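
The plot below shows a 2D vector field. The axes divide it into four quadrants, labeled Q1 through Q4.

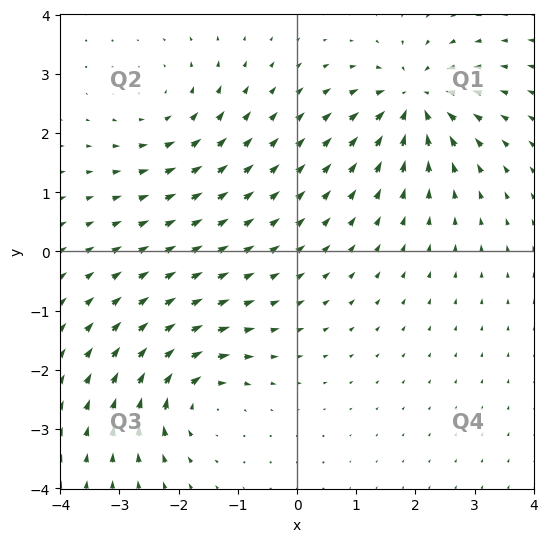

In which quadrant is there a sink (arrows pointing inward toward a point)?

The sink sits at approximately (2.0, 2.6), which lies in quadrant Q1. The divergence there is about -6, negative as expected for a sink.

Q1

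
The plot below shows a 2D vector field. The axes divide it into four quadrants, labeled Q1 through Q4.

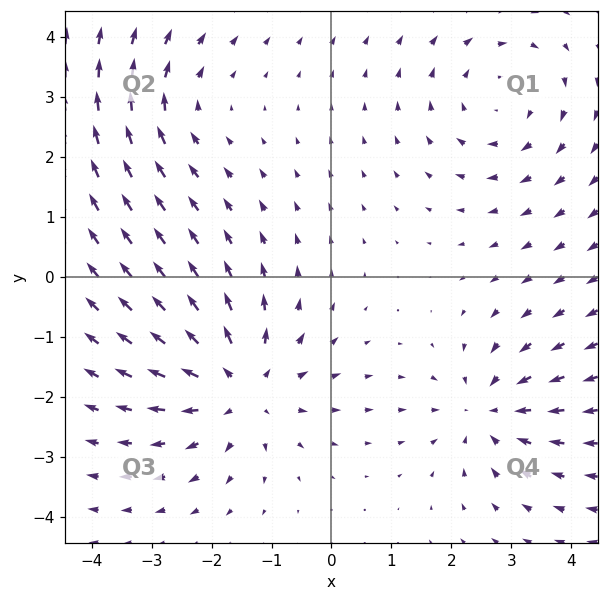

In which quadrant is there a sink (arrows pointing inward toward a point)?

Q4

The sink sits at approximately (2.6, -2.2), which lies in quadrant Q4. The divergence there is about -4, negative as expected for a sink.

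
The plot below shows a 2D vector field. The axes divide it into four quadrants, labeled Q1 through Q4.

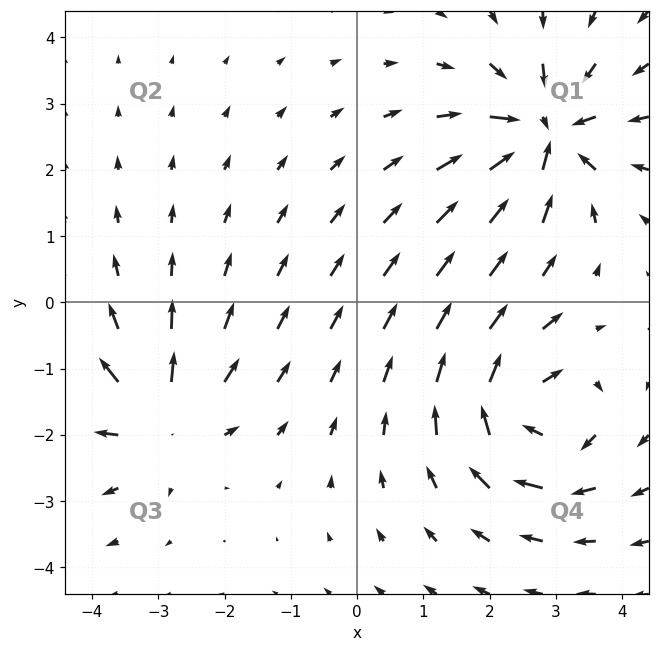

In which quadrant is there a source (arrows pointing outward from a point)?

The source sits at approximately (-3.0, -1.8), which lies in quadrant Q3. The divergence there is about +4, positive as expected for a source.

Q3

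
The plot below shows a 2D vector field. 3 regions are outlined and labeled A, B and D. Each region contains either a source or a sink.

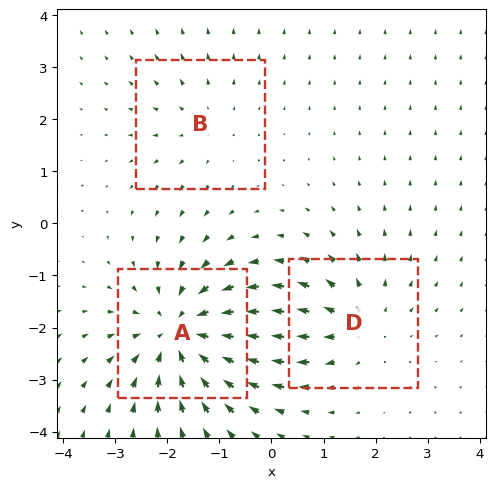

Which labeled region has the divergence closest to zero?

B

Divergence at each region's feature centre — A: about -4, B: about +2, D: about +3. Region B is closest to zero.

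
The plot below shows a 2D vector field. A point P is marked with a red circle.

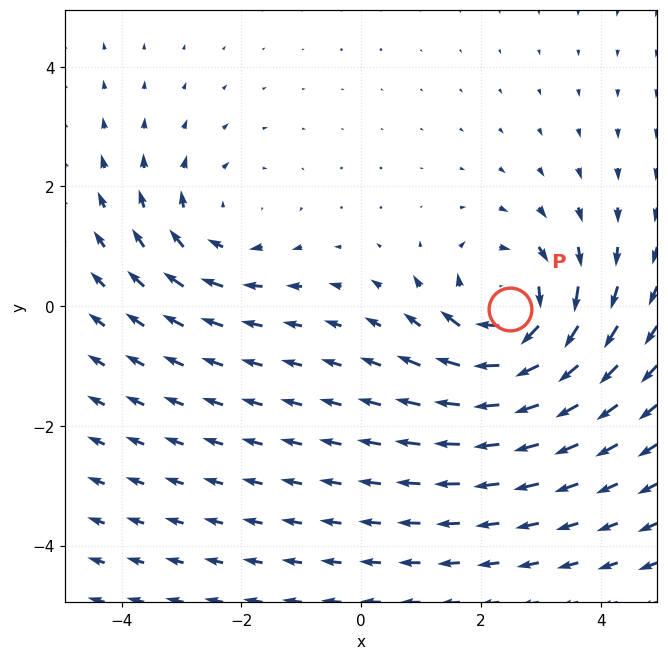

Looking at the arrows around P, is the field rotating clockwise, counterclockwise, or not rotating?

clockwise

Near P at (2.5, -0.0) the arrows circulate clockwise. The curl (z-component) there is about -5; negative curl means clockwise rotation.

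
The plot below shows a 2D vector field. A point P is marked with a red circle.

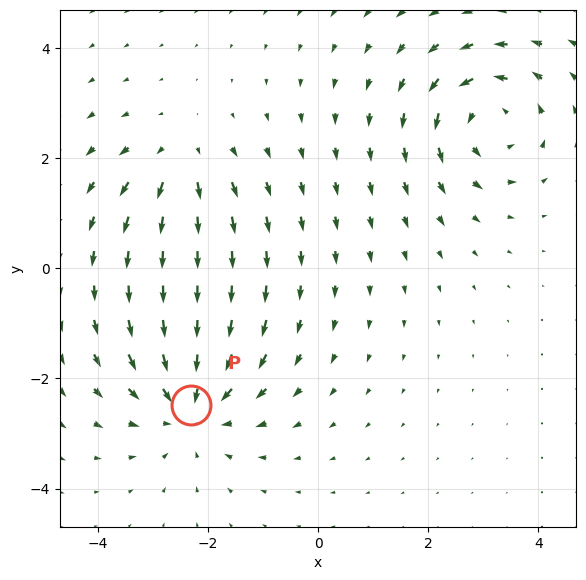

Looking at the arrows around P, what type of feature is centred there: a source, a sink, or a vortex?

sink

At P (-2.3, -2.5) the arrows converge inward. Divergence about -4, curl ≈0 — negative divergence with near-zero curl is a sink.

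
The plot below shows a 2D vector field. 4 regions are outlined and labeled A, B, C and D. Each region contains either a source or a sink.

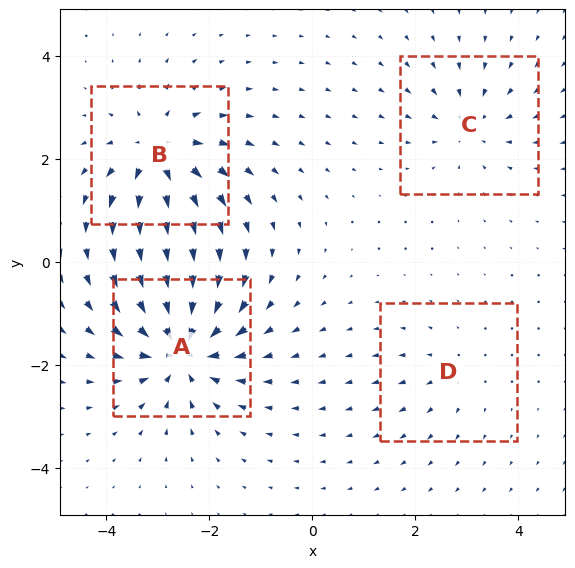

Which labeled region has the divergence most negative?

Divergence at each region's feature centre — A: about -7, B: about +6, C: about -4, D: about +2. Region A is most negative.

A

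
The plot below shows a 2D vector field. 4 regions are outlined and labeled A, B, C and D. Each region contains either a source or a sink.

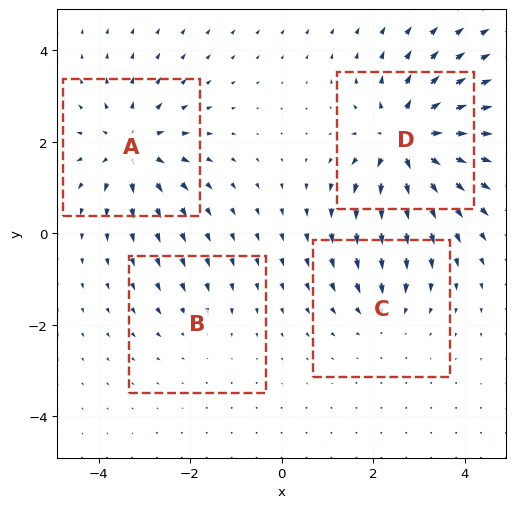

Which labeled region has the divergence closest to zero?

B

Divergence at each region's feature centre — A: about +5, B: about -2, C: about -3, D: about +7. Region B is closest to zero.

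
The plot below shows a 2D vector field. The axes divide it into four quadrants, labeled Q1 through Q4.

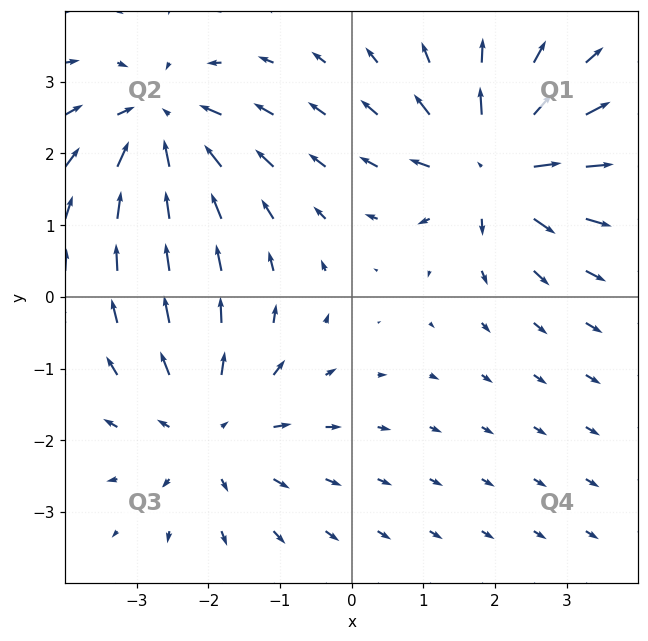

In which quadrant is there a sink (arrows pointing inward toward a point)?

Q2

The sink sits at approximately (-2.7, 2.4), which lies in quadrant Q2. The divergence there is about -5, negative as expected for a sink.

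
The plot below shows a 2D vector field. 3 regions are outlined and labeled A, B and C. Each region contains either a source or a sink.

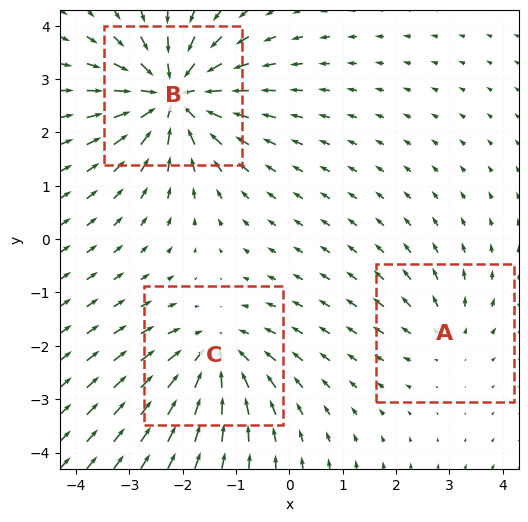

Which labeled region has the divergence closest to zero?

A

Divergence at each region's feature centre — A: about +2, B: about -6, C: about -4. Region A is closest to zero.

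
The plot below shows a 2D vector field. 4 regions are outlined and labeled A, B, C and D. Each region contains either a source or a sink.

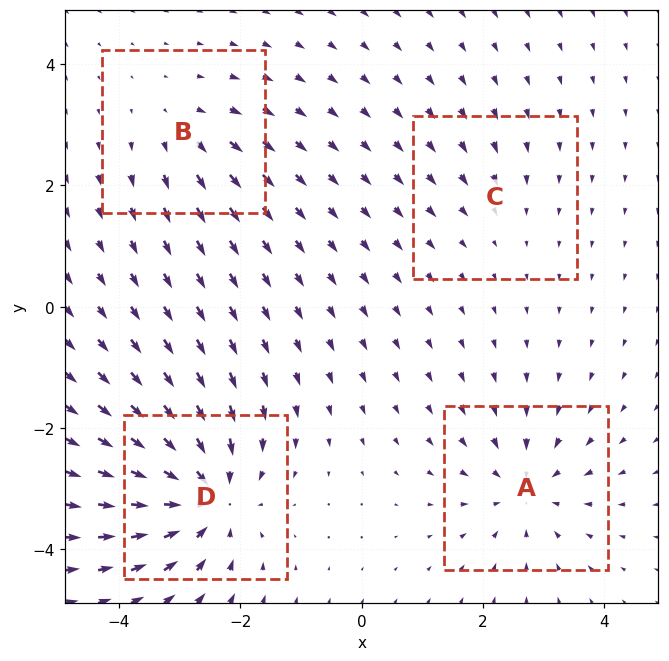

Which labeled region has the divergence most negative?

D

Divergence at each region's feature centre — A: about -5, B: about +4, C: about -2, D: about -8. Region D is most negative.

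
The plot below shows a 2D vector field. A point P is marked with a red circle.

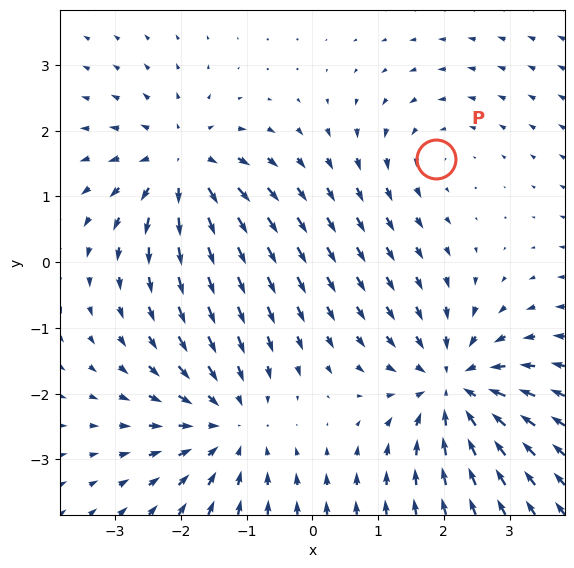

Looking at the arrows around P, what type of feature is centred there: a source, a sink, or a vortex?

vortex

At P (1.9, 1.6) the arrows circulate counterclockwise. Divergence ≈0, curl about +3 — near-zero divergence with nonzero curl is a vortex.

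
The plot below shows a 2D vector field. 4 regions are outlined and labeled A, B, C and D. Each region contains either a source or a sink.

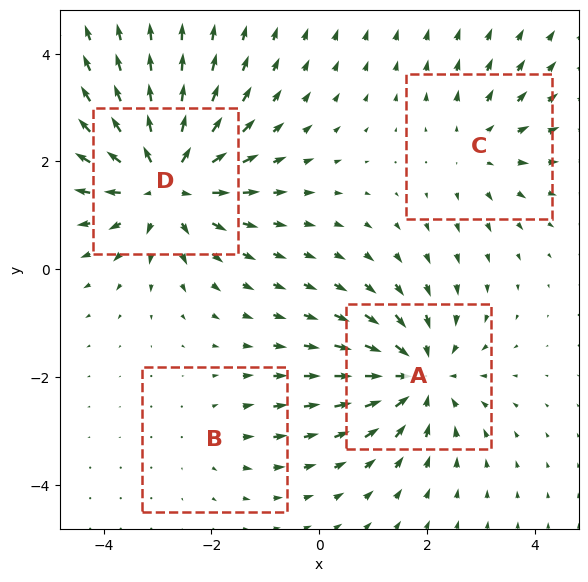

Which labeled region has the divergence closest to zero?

B

Divergence at each region's feature centre — A: about -5, B: about +2, C: about +3, D: about +6. Region B is closest to zero.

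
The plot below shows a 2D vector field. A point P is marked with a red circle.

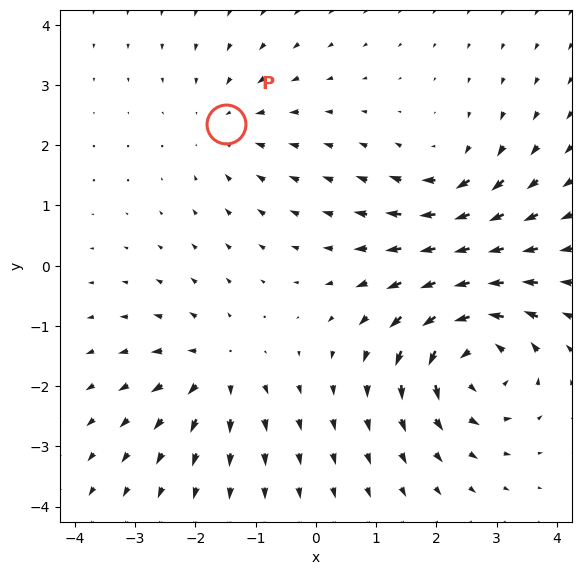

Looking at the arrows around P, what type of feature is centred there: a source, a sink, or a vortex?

sink

At P (-1.5, 2.3) the arrows converge inward. Divergence about -2, curl ≈0 — negative divergence with near-zero curl is a sink.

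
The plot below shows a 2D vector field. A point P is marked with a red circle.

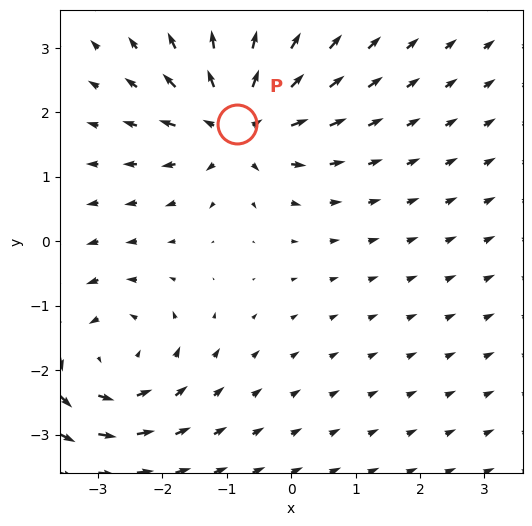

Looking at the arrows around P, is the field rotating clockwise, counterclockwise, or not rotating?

not rotating

Near P at (-0.8, 1.8) the arrows show no circulation. The curl there is ≈0.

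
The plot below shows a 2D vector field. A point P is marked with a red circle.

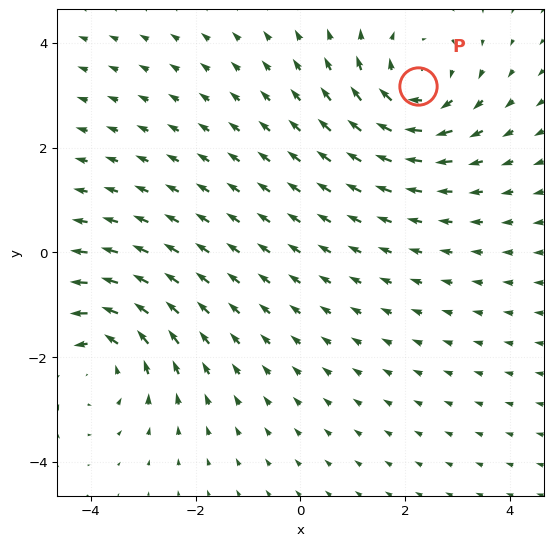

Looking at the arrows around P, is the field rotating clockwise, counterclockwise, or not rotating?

clockwise

Near P at (2.2, 3.2) the arrows circulate clockwise. The curl (z-component) there is about -5; negative curl means clockwise rotation.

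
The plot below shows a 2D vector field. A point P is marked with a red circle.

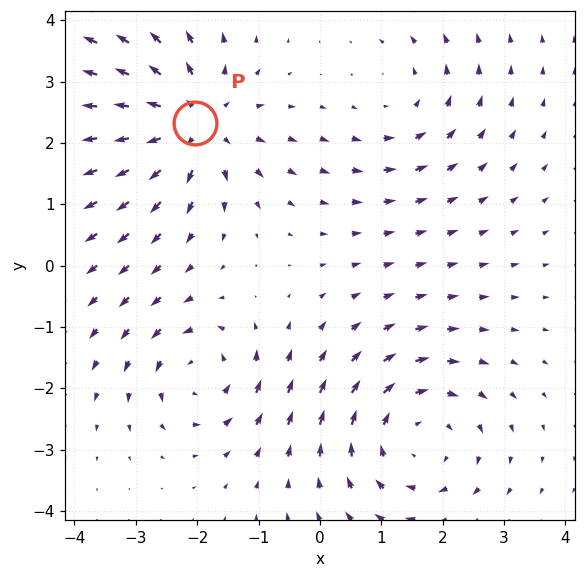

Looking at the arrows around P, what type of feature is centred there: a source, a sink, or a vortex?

At P (-2.0, 2.3) the arrows spread outward. Divergence about +4, curl ≈0 — positive divergence with near-zero curl is a source.

source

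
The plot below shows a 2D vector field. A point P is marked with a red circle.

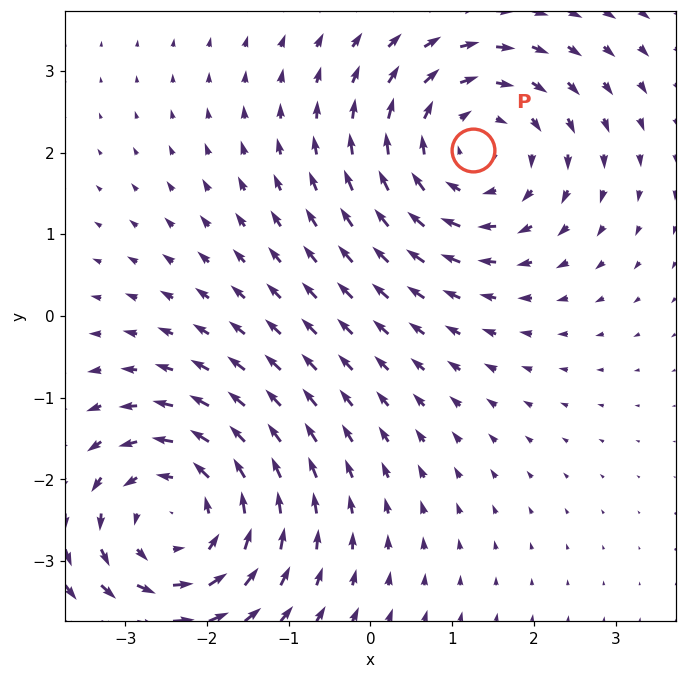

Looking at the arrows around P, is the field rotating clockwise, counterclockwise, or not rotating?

Near P at (1.3, 2.0) the arrows circulate clockwise. The curl (z-component) there is about -4; negative curl means clockwise rotation.

clockwise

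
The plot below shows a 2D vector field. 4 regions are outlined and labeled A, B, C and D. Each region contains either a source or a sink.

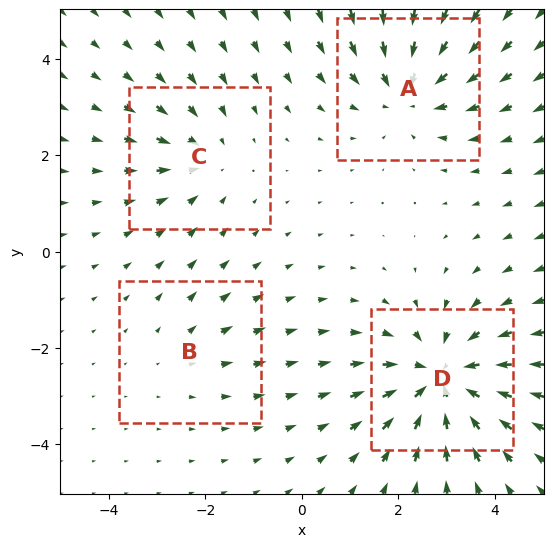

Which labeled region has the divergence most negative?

Divergence at each region's feature centre — A: about -4, B: about +2, C: about -3, D: about -6. Region D is most negative.

D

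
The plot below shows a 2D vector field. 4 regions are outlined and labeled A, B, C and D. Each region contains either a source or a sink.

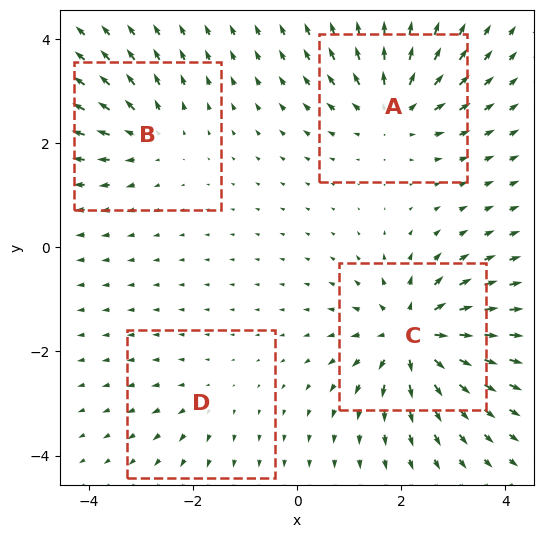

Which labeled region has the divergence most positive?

Divergence at each region's feature centre — A: about +6, B: about +4, C: about +8, D: about +2. Region C is most positive.

C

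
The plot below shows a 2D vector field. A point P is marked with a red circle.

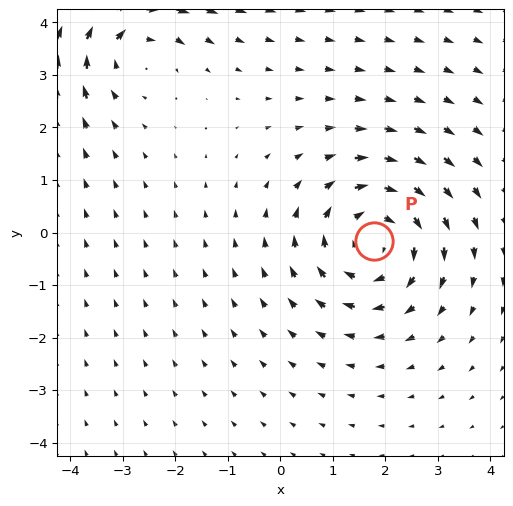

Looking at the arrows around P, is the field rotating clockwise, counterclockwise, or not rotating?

clockwise

Near P at (1.8, -0.2) the arrows circulate clockwise. The curl (z-component) there is about -4; negative curl means clockwise rotation.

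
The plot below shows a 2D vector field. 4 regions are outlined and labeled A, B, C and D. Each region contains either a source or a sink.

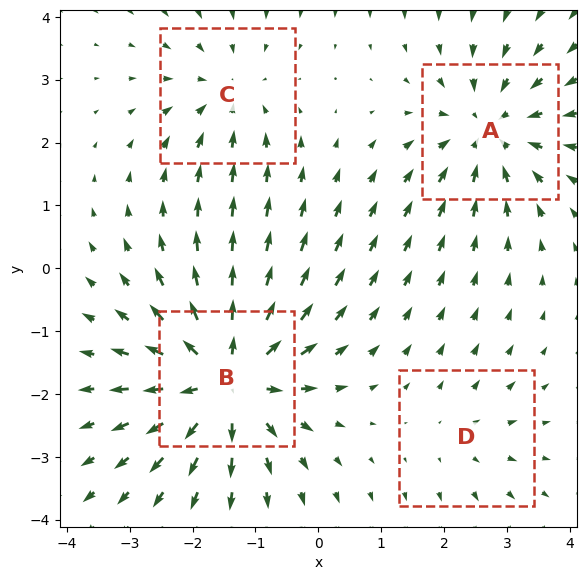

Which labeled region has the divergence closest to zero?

Divergence at each region's feature centre — A: about -5, B: about +7, C: about -4, D: about +2. Region D is closest to zero.

D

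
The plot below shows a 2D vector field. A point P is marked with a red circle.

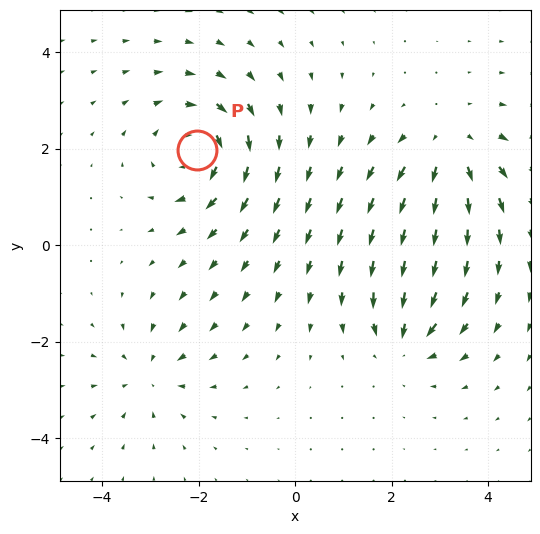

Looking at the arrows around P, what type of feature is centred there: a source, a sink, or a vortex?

At P (-2.0, 2.0) the arrows circulate clockwise. Divergence ≈0, curl about -5 — near-zero divergence with nonzero curl is a vortex.

vortex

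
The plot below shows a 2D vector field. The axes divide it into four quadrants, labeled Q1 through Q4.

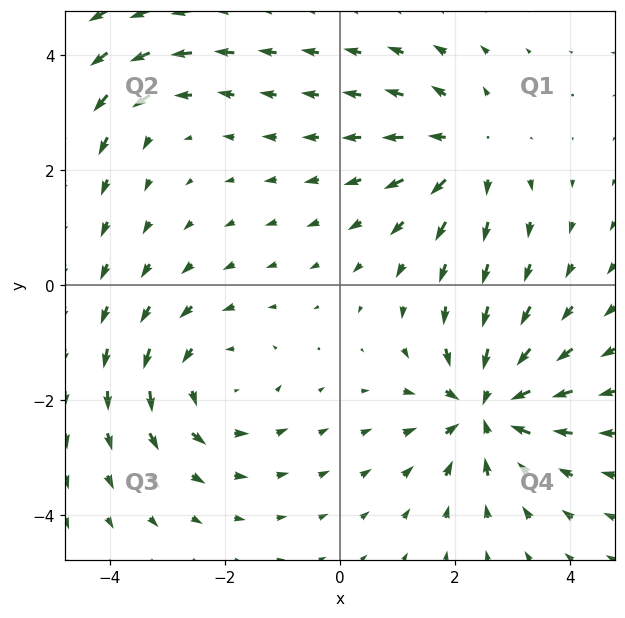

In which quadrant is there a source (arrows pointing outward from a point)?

The source sits at approximately (2.2, 2.3), which lies in quadrant Q1. The divergence there is about +4, positive as expected for a source.

Q1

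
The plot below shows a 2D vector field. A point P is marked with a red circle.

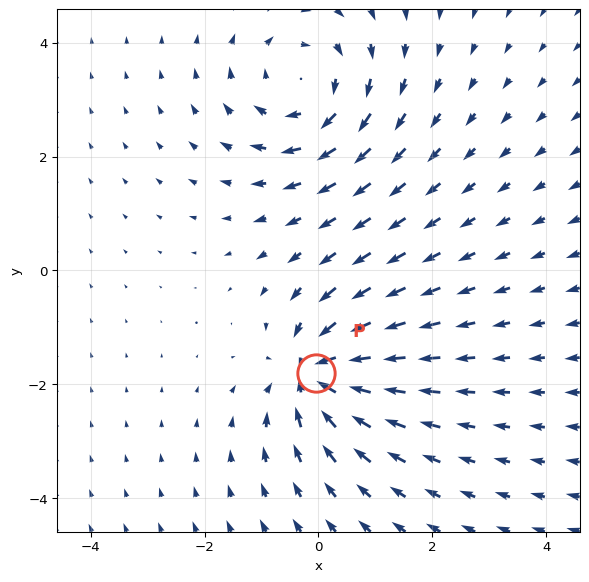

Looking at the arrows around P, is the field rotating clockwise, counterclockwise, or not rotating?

not rotating

Near P at (-0.0, -1.8) the arrows show no circulation. The curl there is ≈0.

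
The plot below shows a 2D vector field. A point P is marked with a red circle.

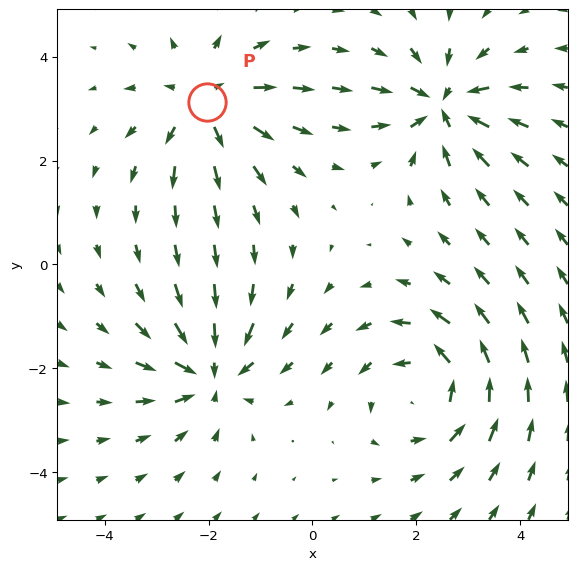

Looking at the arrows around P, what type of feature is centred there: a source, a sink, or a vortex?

source

At P (-2.0, 3.1) the arrows spread outward. Divergence about +4, curl ≈0 — positive divergence with near-zero curl is a source.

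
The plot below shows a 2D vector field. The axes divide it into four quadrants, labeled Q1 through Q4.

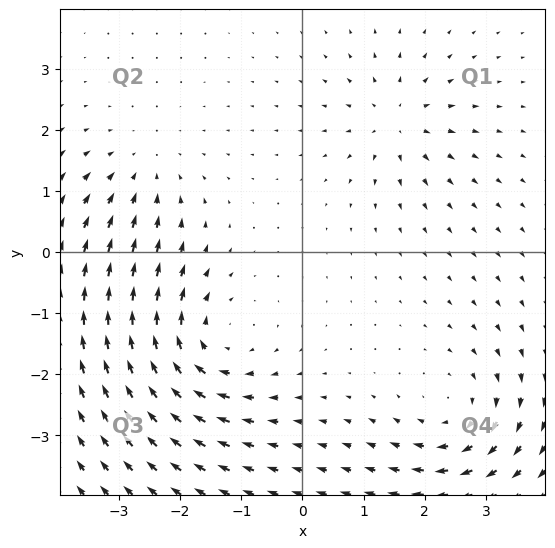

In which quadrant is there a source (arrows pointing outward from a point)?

The source sits at approximately (1.5, 2.1), which lies in quadrant Q1. The divergence there is about +4, positive as expected for a source.

Q1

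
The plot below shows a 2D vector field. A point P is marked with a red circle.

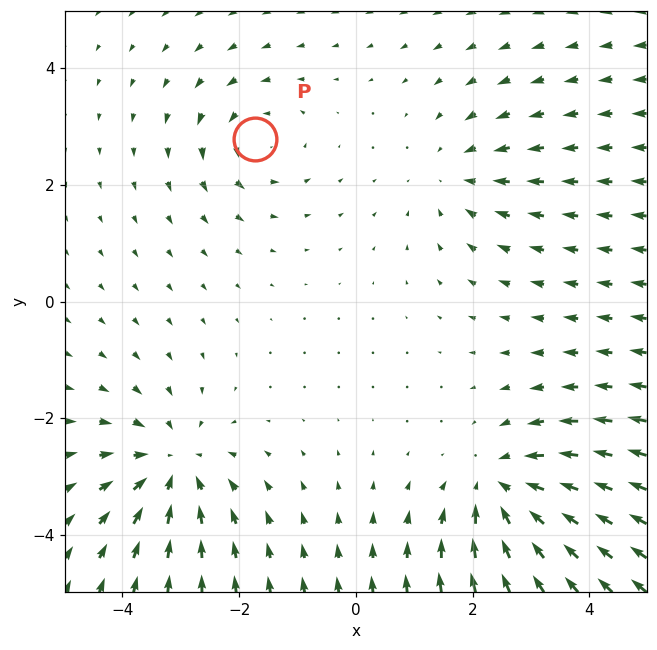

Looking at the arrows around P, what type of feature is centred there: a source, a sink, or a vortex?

At P (-1.7, 2.8) the arrows circulate counterclockwise. Divergence ≈0, curl about +4 — near-zero divergence with nonzero curl is a vortex.

vortex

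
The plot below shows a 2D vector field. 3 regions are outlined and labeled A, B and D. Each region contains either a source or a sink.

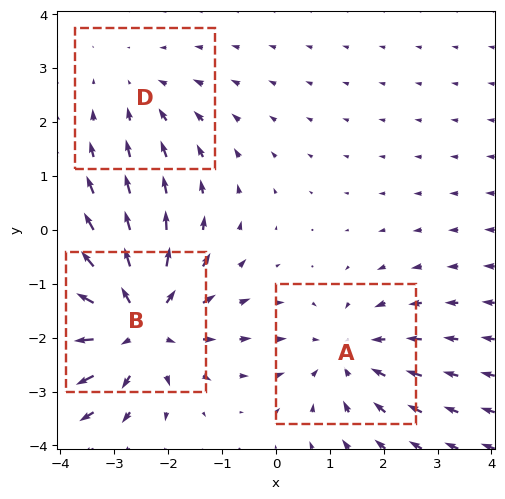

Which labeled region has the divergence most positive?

B

Divergence at each region's feature centre — A: about -3, B: about +4, D: about -2. Region B is most positive.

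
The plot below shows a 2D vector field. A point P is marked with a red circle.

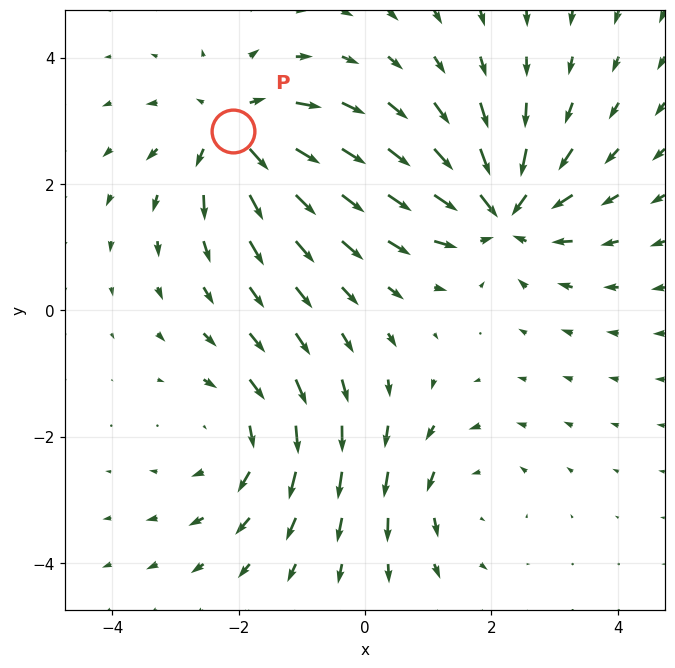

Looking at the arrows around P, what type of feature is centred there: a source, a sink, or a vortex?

At P (-2.1, 2.8) the arrows spread outward. Divergence about +5, curl ≈0 — positive divergence with near-zero curl is a source.

source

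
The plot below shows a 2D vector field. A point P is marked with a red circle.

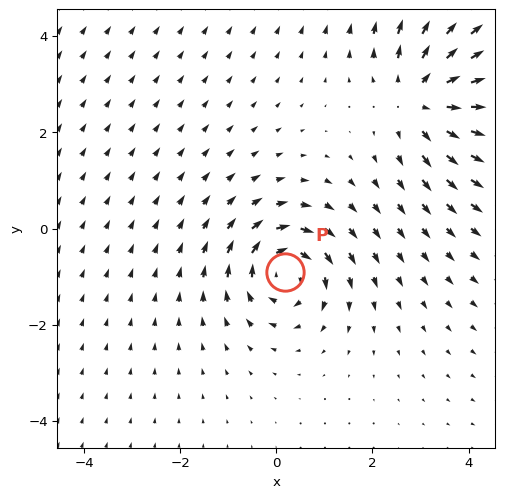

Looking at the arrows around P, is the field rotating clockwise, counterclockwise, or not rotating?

Near P at (0.2, -0.9) the arrows circulate clockwise. The curl (z-component) there is about -4; negative curl means clockwise rotation.

clockwise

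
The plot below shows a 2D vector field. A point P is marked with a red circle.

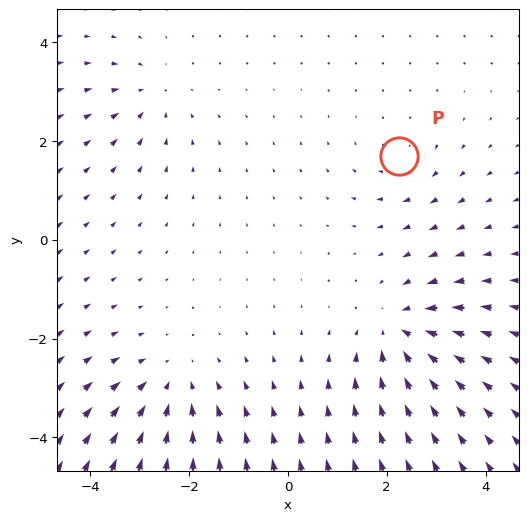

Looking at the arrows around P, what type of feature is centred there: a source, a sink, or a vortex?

vortex

At P (2.2, 1.7) the arrows circulate clockwise. Divergence ≈0, curl about -2 — near-zero divergence with nonzero curl is a vortex.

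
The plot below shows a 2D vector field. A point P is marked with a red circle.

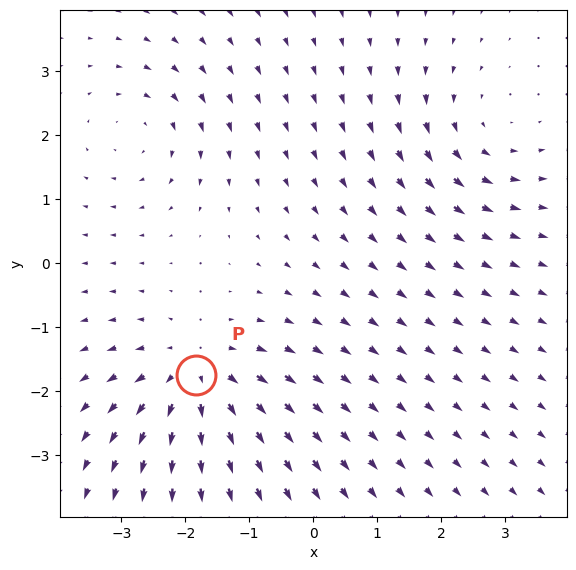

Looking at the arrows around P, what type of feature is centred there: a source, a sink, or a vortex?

source

At P (-1.8, -1.8) the arrows spread outward. Divergence about +5, curl ≈0 — positive divergence with near-zero curl is a source.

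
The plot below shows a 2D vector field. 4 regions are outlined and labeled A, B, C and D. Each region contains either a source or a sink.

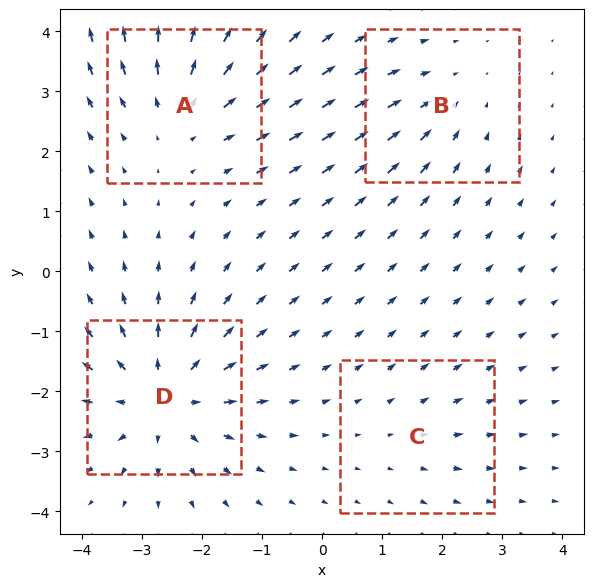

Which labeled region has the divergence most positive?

D

Divergence at each region's feature centre — A: about +5, B: about -3, C: about +2, D: about +7. Region D is most positive.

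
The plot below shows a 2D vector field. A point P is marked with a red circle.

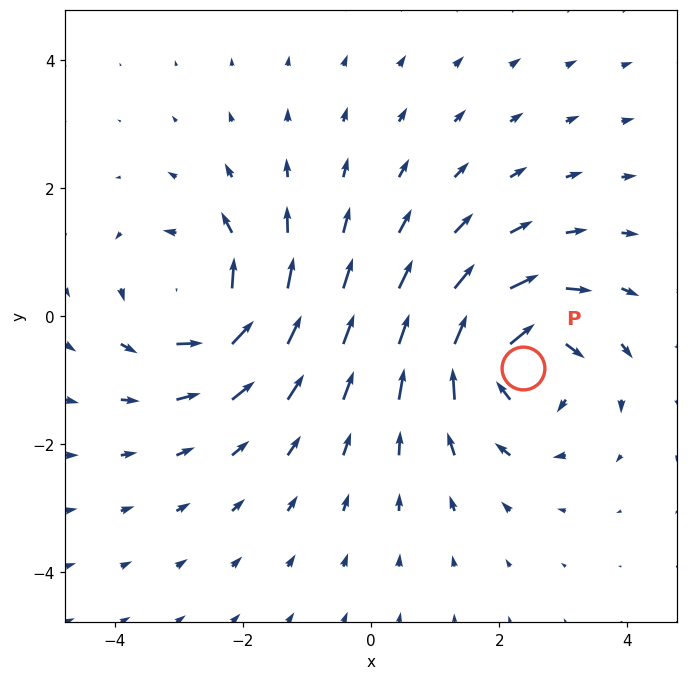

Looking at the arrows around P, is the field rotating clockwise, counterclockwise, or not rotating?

Near P at (2.4, -0.8) the arrows circulate clockwise. The curl (z-component) there is about -5; negative curl means clockwise rotation.

clockwise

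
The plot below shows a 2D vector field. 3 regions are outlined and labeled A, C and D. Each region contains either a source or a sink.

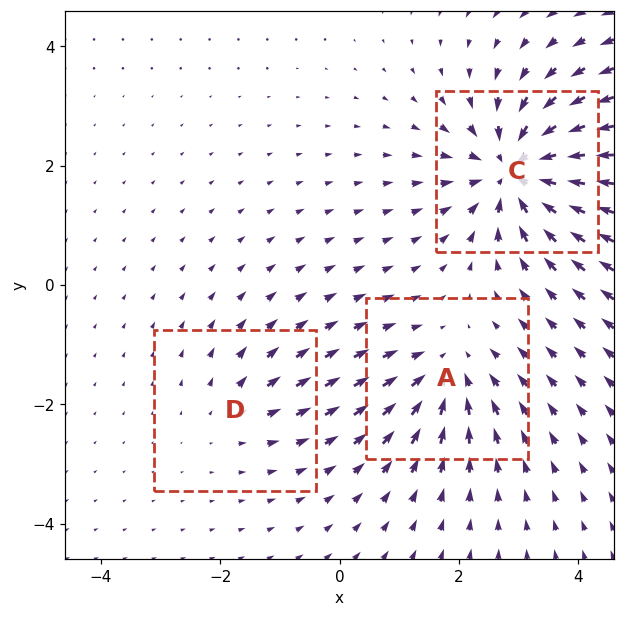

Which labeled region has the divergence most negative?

C

Divergence at each region's feature centre — A: about -4, C: about -6, D: about +2. Region C is most negative.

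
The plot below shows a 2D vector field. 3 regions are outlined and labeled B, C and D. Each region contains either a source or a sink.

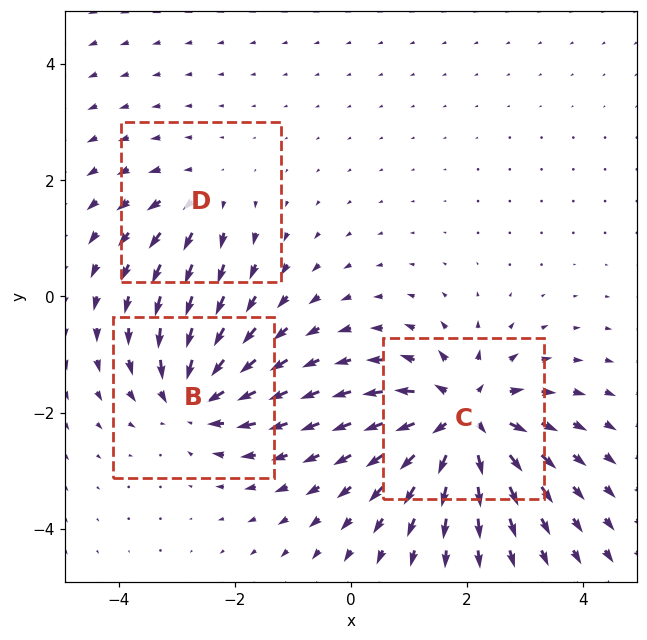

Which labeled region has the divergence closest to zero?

Divergence at each region's feature centre — B: about -4, C: about +6, D: about +2. Region D is closest to zero.

D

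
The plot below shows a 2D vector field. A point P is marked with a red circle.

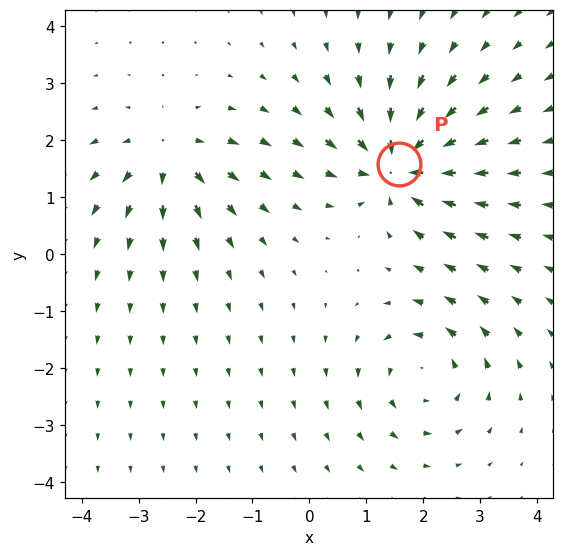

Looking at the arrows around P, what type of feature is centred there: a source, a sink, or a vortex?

sink

At P (1.6, 1.6) the arrows converge inward. Divergence about -7, curl ≈0 — negative divergence with near-zero curl is a sink.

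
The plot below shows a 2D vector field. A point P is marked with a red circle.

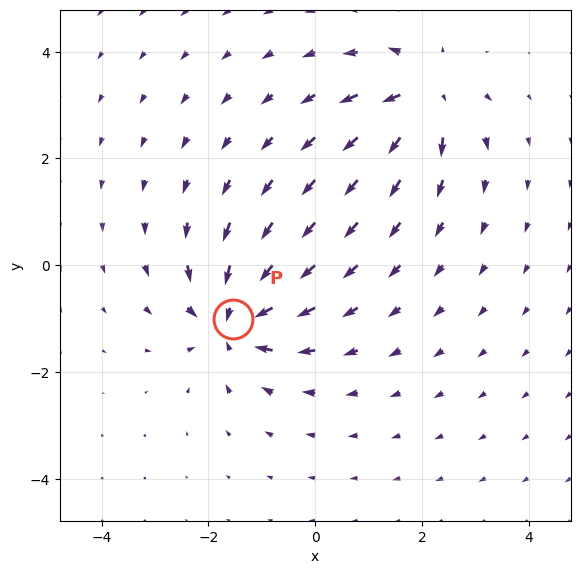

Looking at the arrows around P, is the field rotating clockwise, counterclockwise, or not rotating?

Near P at (-1.5, -1.0) the arrows show no circulation. The curl there is ≈0.

not rotating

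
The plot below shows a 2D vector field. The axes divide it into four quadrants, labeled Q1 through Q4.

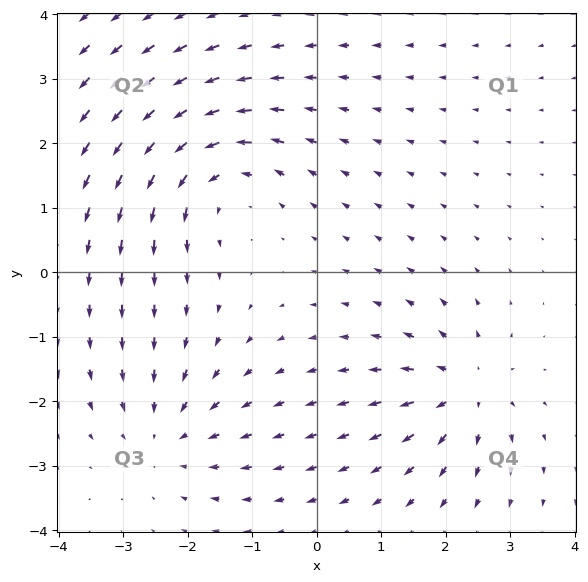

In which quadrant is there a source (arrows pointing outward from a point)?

Q4

The source sits at approximately (2.3, -1.8), which lies in quadrant Q4. The divergence there is about +4, positive as expected for a source.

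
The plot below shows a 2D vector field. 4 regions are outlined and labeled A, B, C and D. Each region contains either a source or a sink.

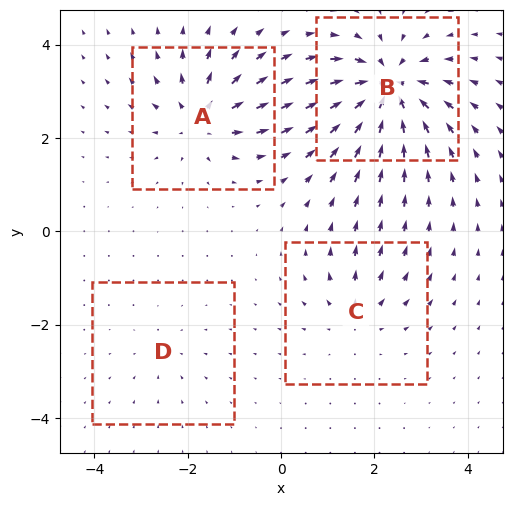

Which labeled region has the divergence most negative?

B

Divergence at each region's feature centre — A: about +6, B: about -9, C: about +4, D: about -2. Region B is most negative.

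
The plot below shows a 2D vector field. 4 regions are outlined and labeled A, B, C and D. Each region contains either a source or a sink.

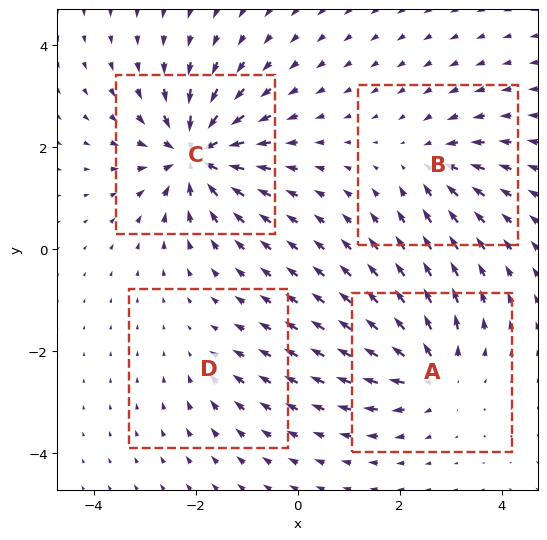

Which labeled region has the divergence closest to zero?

D

Divergence at each region's feature centre — A: about +6, B: about -4, C: about -9, D: about -3. Region D is closest to zero.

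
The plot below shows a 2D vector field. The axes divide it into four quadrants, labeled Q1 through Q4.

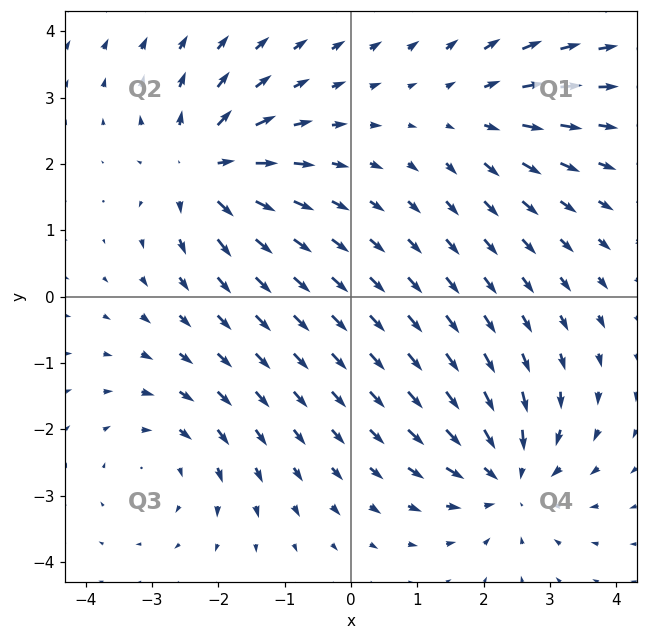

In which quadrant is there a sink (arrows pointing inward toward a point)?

Q4

The sink sits at approximately (2.4, -2.7), which lies in quadrant Q4. The divergence there is about -4, negative as expected for a sink.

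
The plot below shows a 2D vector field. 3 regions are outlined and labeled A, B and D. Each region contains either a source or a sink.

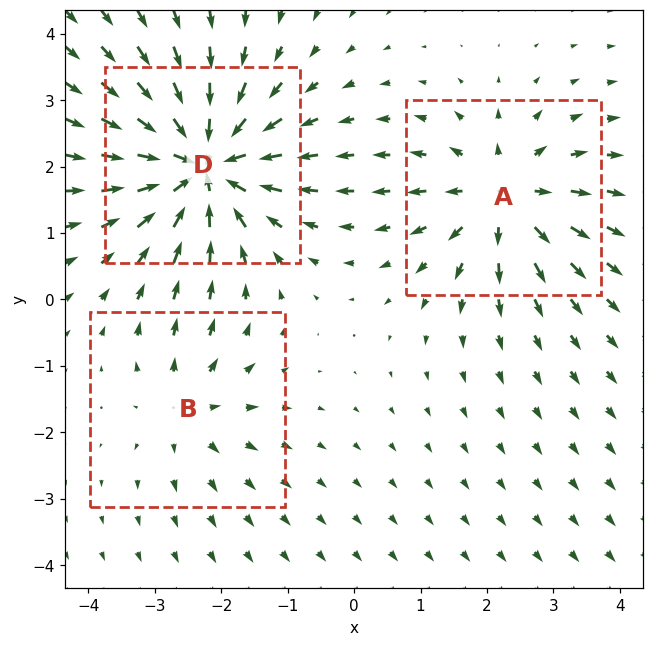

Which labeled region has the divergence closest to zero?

Divergence at each region's feature centre — A: about +4, B: about +3, D: about -6. Region B is closest to zero.

B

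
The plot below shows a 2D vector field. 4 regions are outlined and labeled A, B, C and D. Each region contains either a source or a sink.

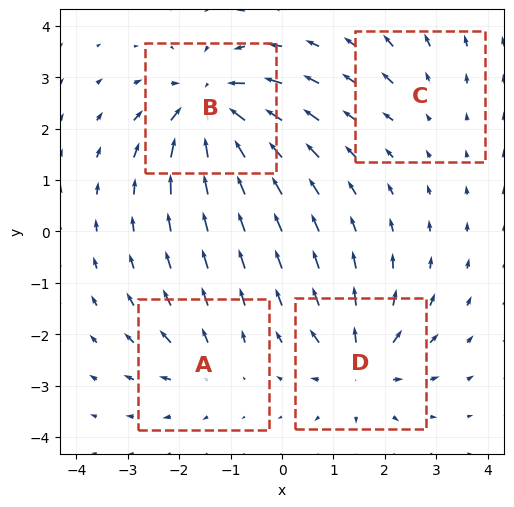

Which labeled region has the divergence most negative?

Divergence at each region's feature centre — A: about +4, B: about -8, C: about +2, D: about +6. Region B is most negative.

B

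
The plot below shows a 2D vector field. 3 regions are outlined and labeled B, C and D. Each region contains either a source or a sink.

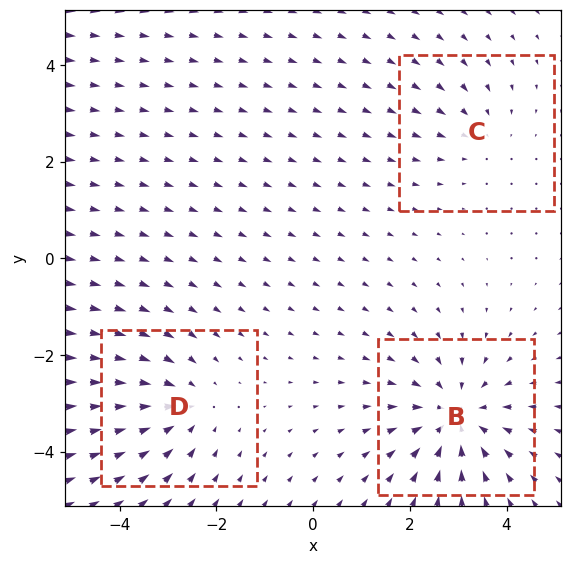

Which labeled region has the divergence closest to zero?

Divergence at each region's feature centre — B: about -4, C: about -2, D: about -3. Region C is closest to zero.

C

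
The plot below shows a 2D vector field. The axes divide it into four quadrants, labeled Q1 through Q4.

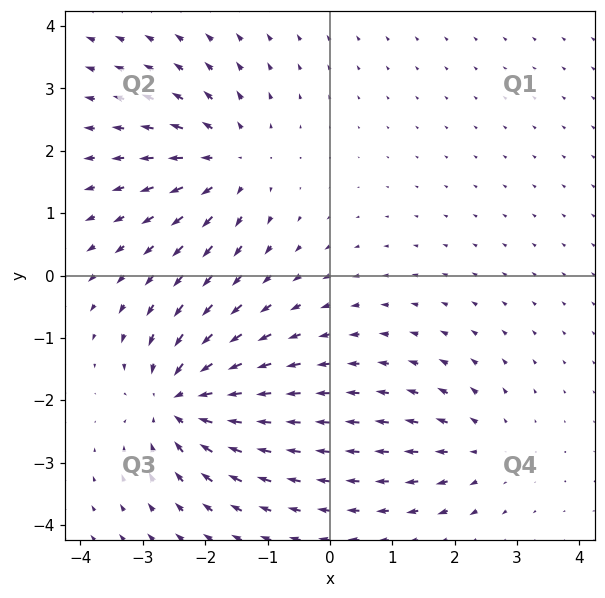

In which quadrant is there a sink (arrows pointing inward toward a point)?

The sink sits at approximately (-2.4, -2.0), which lies in quadrant Q3. The divergence there is about -6, negative as expected for a sink.

Q3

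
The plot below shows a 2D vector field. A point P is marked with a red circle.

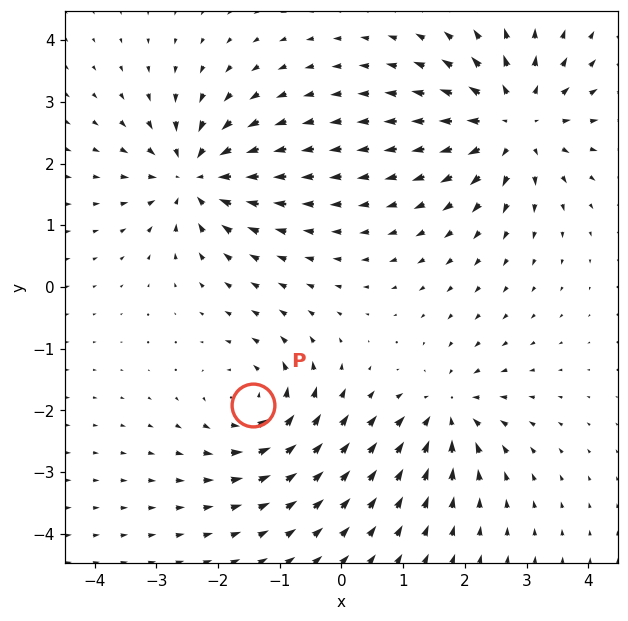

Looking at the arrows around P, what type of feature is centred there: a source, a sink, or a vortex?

At P (-1.4, -1.9) the arrows circulate counterclockwise. Divergence ≈0, curl about +4 — near-zero divergence with nonzero curl is a vortex.

vortex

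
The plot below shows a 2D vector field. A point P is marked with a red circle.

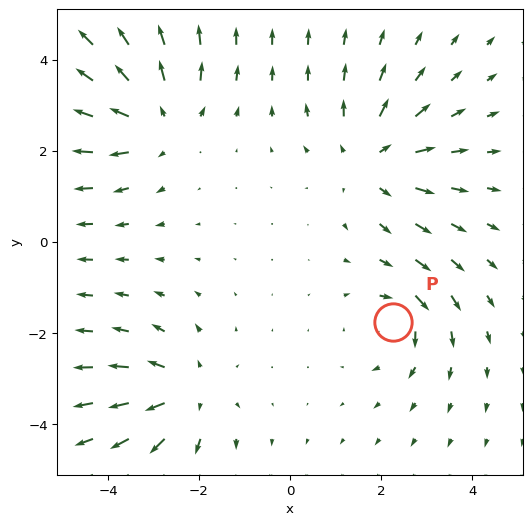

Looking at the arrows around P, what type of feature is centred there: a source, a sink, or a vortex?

At P (2.3, -1.8) the arrows circulate clockwise. Divergence ≈0, curl about -4 — near-zero divergence with nonzero curl is a vortex.

vortex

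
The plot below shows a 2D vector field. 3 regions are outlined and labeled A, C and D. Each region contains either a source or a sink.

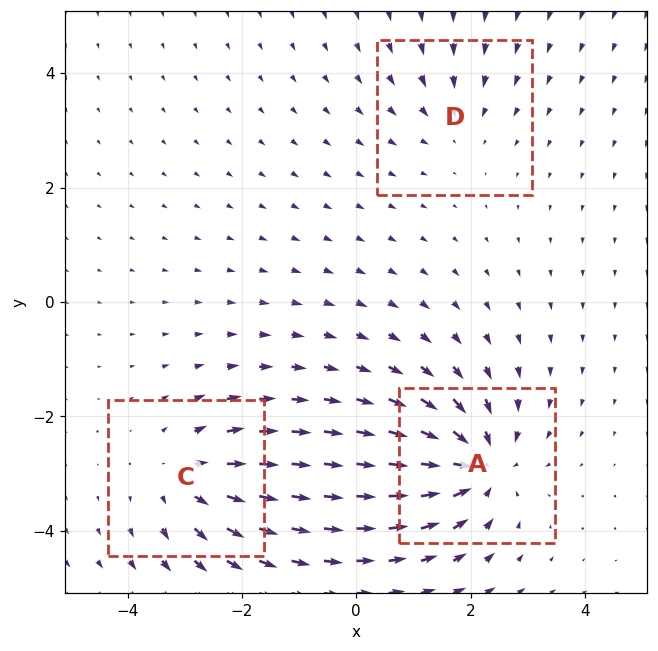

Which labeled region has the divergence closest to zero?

Divergence at each region's feature centre — A: about -5, C: about +4, D: about -2. Region D is closest to zero.

D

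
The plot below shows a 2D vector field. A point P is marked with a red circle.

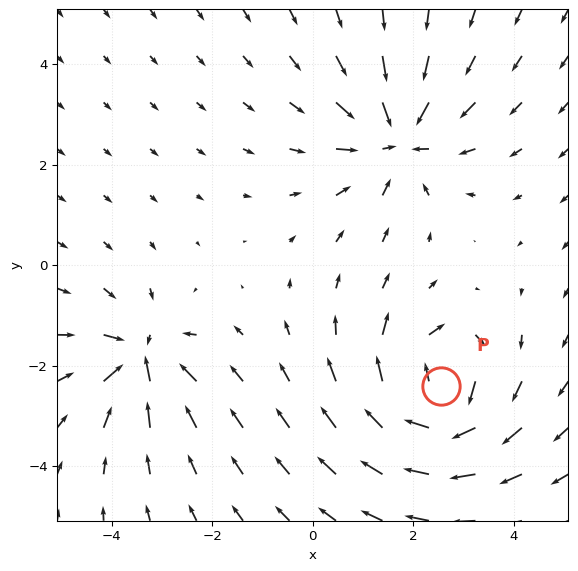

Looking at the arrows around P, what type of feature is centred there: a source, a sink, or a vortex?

At P (2.5, -2.4) the arrows circulate clockwise. Divergence ≈0, curl about -5 — near-zero divergence with nonzero curl is a vortex.

vortex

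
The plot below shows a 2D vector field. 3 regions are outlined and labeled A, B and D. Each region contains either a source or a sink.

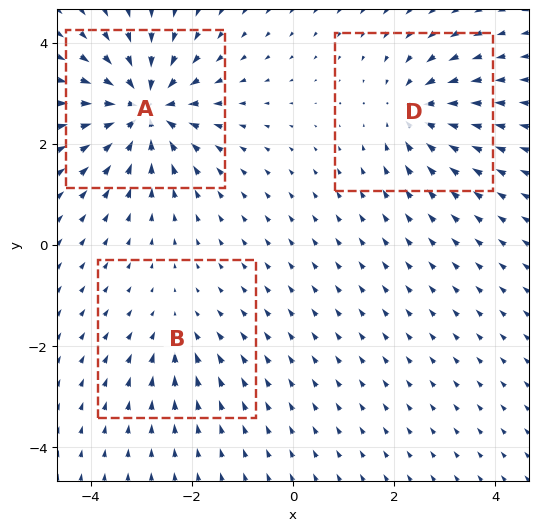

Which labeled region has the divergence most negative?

A

Divergence at each region's feature centre — A: about -6, B: about -2, D: about -4. Region A is most negative.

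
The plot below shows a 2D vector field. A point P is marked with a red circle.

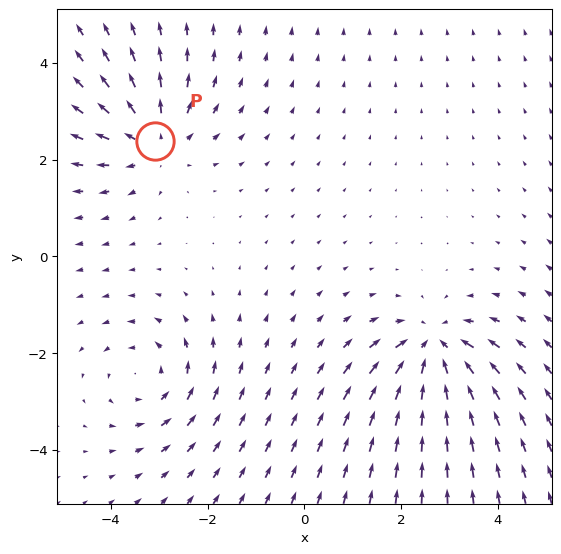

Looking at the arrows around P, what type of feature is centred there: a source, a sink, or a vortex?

At P (-3.1, 2.4) the arrows spread outward. Divergence about +3, curl ≈0 — positive divergence with near-zero curl is a source.

source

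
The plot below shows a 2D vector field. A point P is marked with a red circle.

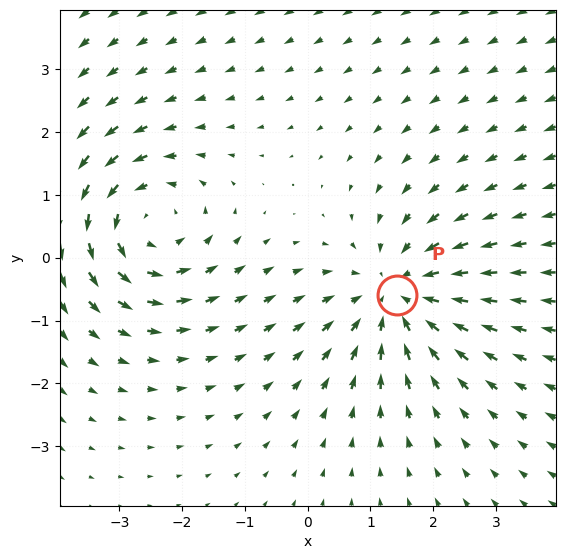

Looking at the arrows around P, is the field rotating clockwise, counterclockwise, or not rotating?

not rotating

Near P at (1.4, -0.6) the arrows show no circulation. The curl there is ≈0.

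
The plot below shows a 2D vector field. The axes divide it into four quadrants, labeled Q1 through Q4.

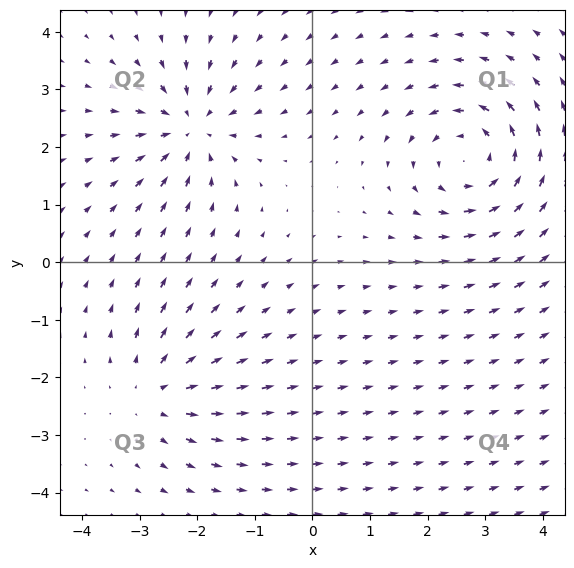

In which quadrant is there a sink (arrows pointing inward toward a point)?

Q2

The sink sits at approximately (-2.1, 2.3), which lies in quadrant Q2. The divergence there is about -4, negative as expected for a sink.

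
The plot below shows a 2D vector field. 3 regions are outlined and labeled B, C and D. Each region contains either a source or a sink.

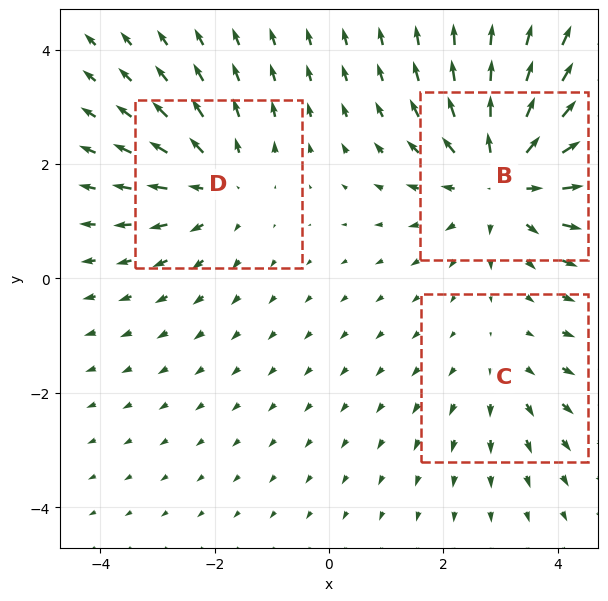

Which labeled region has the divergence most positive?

Divergence at each region's feature centre — B: about +5, C: about +2, D: about +3. Region B is most positive.

B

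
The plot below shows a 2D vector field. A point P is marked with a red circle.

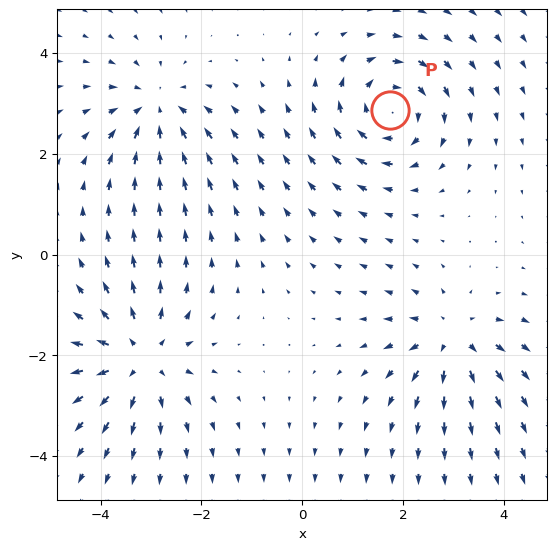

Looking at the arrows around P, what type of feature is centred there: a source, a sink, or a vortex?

vortex

At P (1.7, 2.9) the arrows circulate clockwise. Divergence ≈0, curl about -5 — near-zero divergence with nonzero curl is a vortex.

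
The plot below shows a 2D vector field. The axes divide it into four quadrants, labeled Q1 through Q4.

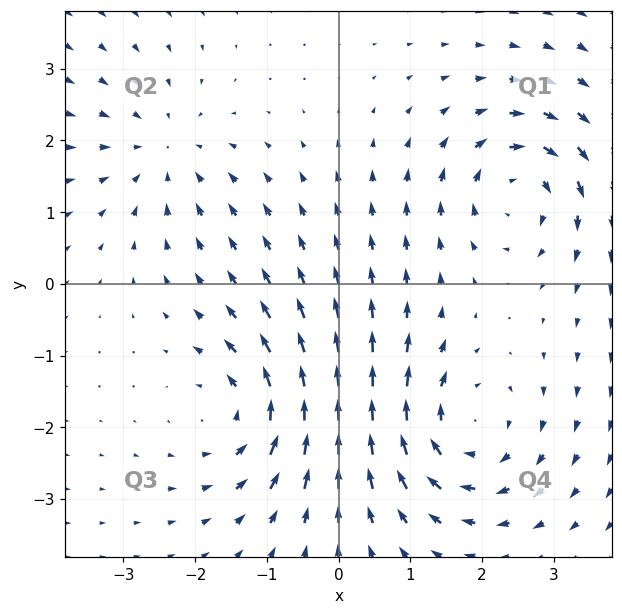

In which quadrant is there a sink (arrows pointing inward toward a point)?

Q2

The sink sits at approximately (-2.4, 1.8), which lies in quadrant Q2. The divergence there is about -3, negative as expected for a sink.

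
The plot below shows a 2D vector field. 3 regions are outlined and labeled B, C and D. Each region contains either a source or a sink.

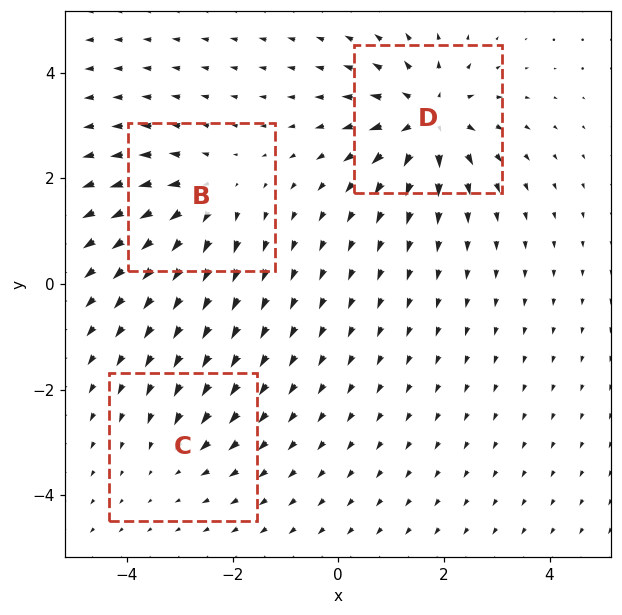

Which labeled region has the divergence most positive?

Divergence at each region's feature centre — B: about +4, C: about -2, D: about +6. Region D is most positive.

D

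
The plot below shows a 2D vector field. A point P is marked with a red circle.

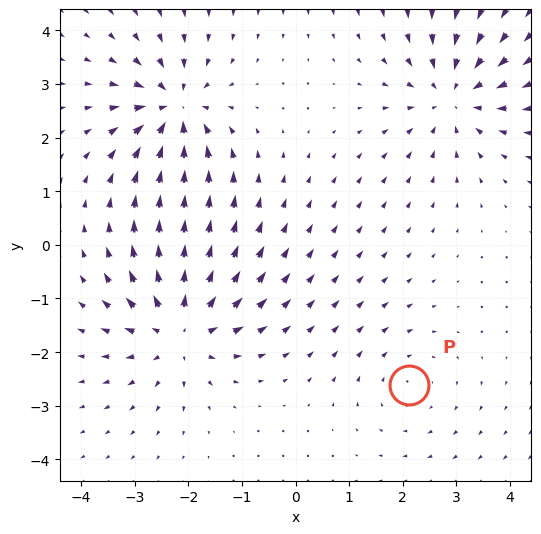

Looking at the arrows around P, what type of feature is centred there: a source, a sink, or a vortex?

vortex

At P (2.1, -2.6) the arrows circulate clockwise. Divergence ≈0, curl about -2 — near-zero divergence with nonzero curl is a vortex.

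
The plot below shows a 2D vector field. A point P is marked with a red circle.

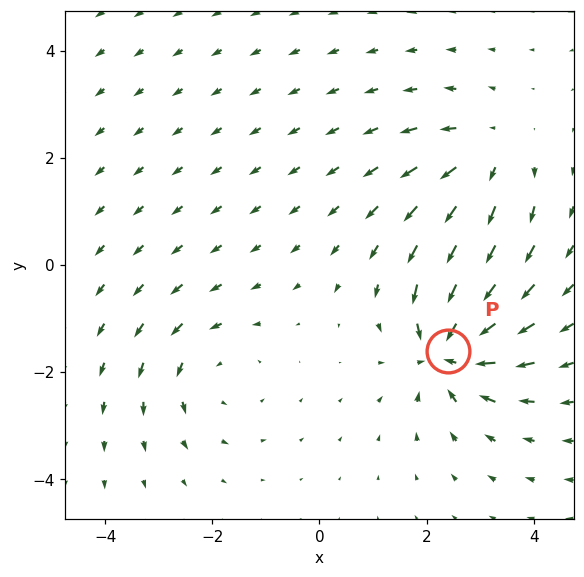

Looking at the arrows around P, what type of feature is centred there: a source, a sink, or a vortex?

sink

At P (2.4, -1.6) the arrows converge inward. Divergence about -7, curl ≈0 — negative divergence with near-zero curl is a sink.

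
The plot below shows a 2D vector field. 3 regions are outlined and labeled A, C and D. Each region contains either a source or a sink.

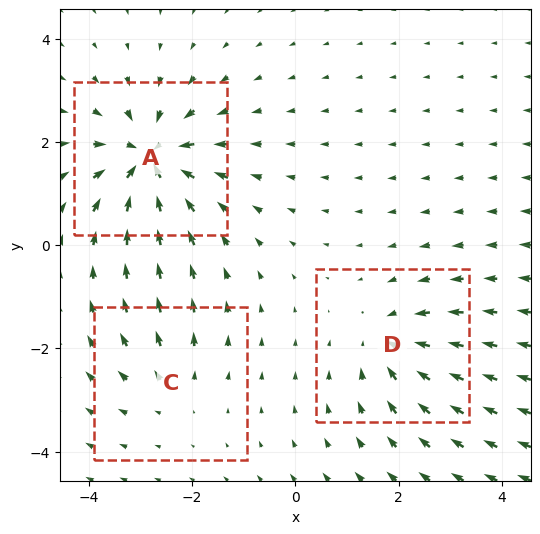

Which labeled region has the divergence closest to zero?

Divergence at each region's feature centre — A: about -6, C: about +2, D: about -4. Region C is closest to zero.

C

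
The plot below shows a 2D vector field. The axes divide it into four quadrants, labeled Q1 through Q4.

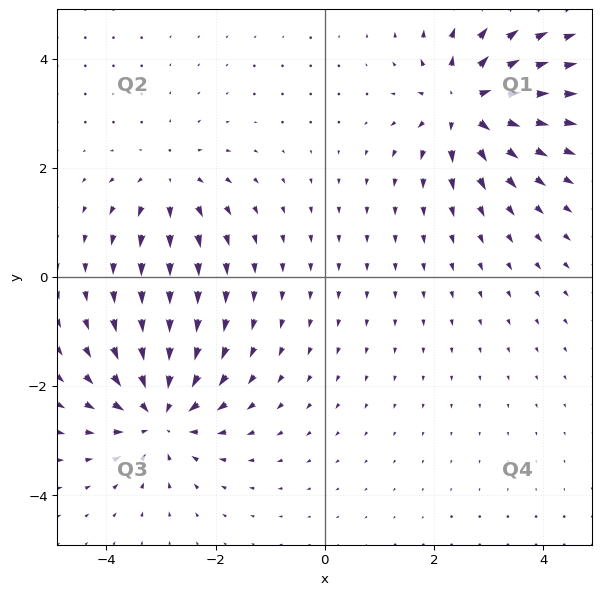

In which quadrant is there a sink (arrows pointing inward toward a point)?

Q3

The sink sits at approximately (-3.0, -2.5), which lies in quadrant Q3. The divergence there is about -5, negative as expected for a sink.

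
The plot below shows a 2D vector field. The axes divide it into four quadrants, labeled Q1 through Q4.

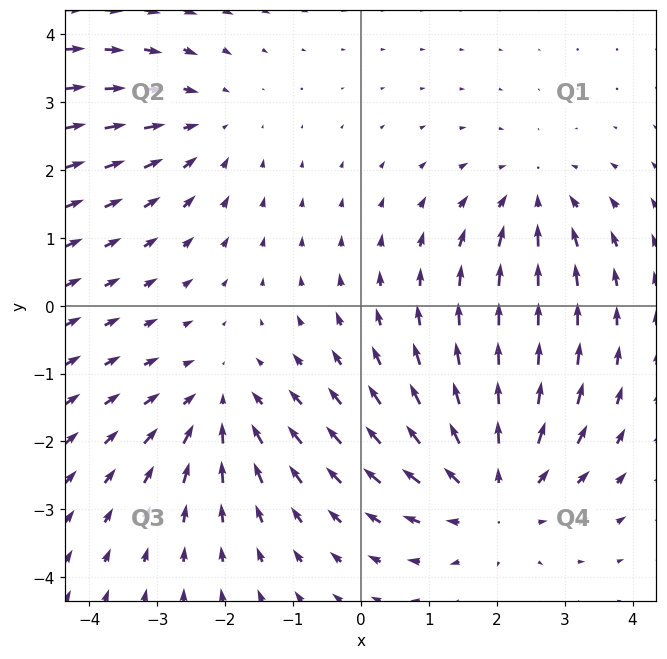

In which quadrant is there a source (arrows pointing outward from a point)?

Q4

The source sits at approximately (2.0, -2.7), which lies in quadrant Q4. The divergence there is about +4, positive as expected for a source.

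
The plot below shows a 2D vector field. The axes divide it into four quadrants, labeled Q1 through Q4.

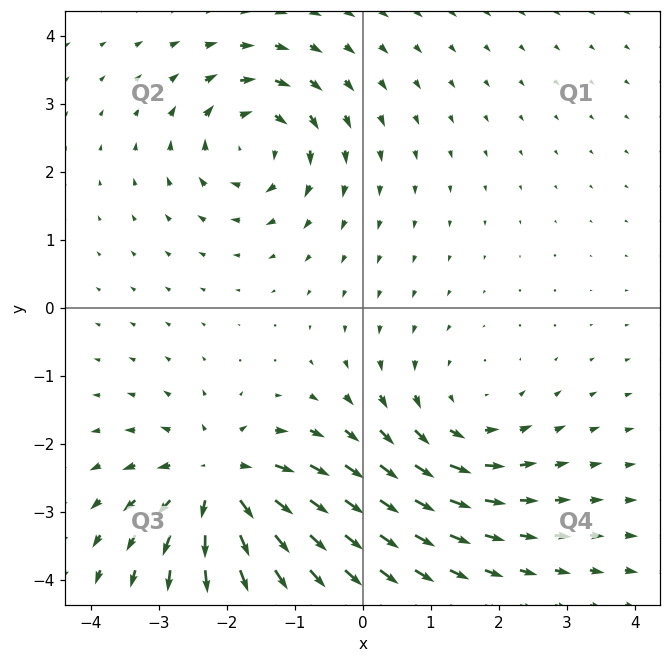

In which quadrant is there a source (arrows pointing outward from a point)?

The source sits at approximately (-2.1, -2.6), which lies in quadrant Q3. The divergence there is about +4, positive as expected for a source.

Q3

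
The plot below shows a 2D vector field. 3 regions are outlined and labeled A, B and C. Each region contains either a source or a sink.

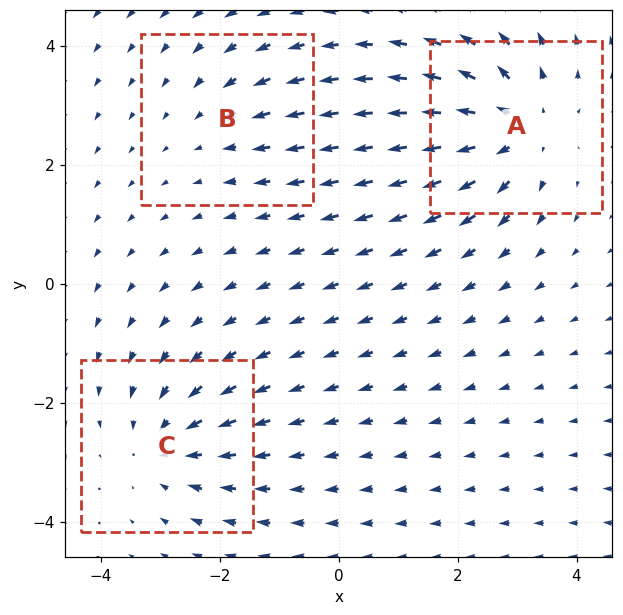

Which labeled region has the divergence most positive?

A

Divergence at each region's feature centre — A: about +4, B: about -2, C: about -3. Region A is most positive.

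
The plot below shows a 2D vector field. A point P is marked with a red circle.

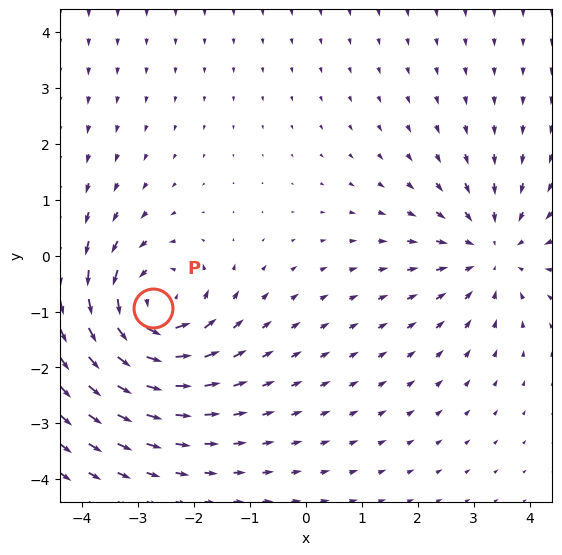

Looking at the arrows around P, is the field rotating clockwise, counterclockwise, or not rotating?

counterclockwise

Near P at (-2.7, -0.9) the arrows circulate counterclockwise. The curl (z-component) there is about +5; positive curl means counterclockwise rotation.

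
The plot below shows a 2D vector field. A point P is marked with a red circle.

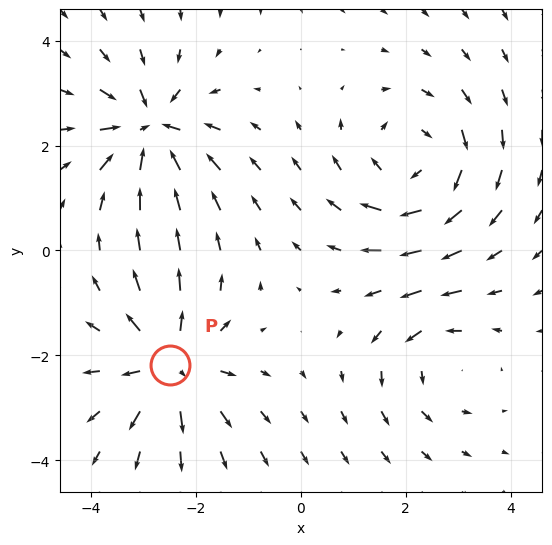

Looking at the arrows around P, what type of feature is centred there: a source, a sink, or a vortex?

At P (-2.5, -2.2) the arrows spread outward. Divergence about +5, curl ≈0 — positive divergence with near-zero curl is a source.

source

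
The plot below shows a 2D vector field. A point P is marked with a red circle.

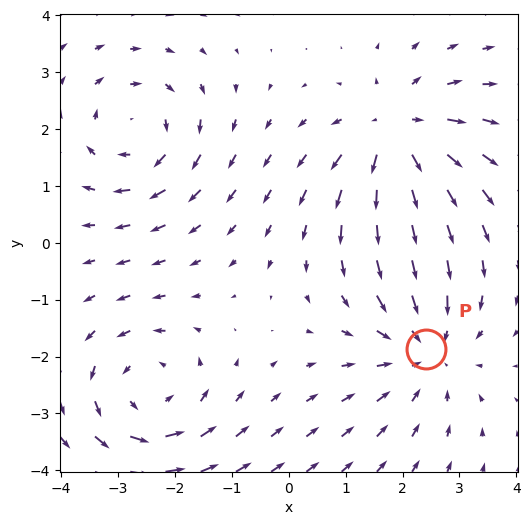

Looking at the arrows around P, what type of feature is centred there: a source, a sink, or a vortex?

sink

At P (2.4, -1.9) the arrows converge inward. Divergence about -3, curl ≈0 — negative divergence with near-zero curl is a sink.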